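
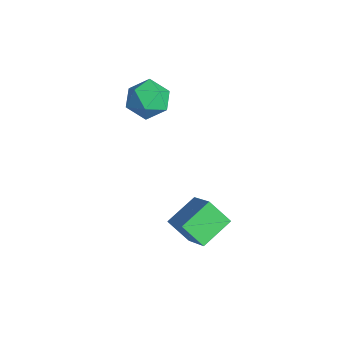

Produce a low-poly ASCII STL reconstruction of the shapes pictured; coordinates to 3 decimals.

solid 
facet normal -0.389 0.835 -0.390
outer loop
vertex -2.894 1.106 1.421
vertex -3.819 0.957 2.024
vertex -2.97 1.547 2.441
endloop
endfacet
facet normal 0.323 0.877 -0.355
outer loop
vertex -2.894 1.106 1.421
vertex -2.97 1.547 2.441
vertex -2.021 1.064 2.112
endloop
endfacet
facet normal 0.594 0.336 -0.731
outer loop
vertex -2.894 1.106 1.421
vertex -2.021 1.064 2.112
vertex -2.283 0.177 1.491
endloop
endfacet
facet normal 0.051 -0.042 -0.998
outer loop
vertex -2.894 1.106 1.421
vertex -2.283 0.177 1.491
vertex -3.394 0.111 1.437
endloop
endfacet
facet normal -0.556 0.267 -0.787
outer loop
vertex -2.894 1.106 1.421
vertex -3.394 0.111 1.437
vertex -3.819 0.957 2.024
endloop
endfacet
facet normal 0.516 0.792 0.327
outer loop
vertex -2.021 1.064 2.112
vertex -2.97 1.547 2.441
vertex -2.406 0.889 3.143
endloop
endfacet
facet normal -0.636 0.723 0.271
outer loop
vertex -2.97 1.547 2.441
vertex -3.819 0.957 2.024
vertex -3.517 0.823 3.089
endloop
endfacet
facet normal -0.907 -0.197 -0.372
outer loop
vertex -3.819 0.957 2.024
vertex -3.394 0.111 1.437
vertex -3.779 -0.064 2.468
endloop
endfacet
facet normal 0.076 -0.696 -0.714
outer loop
vertex -3.394 0.111 1.437
vertex -2.283 0.177 1.491
vertex -2.83 -0.547 2.139
endloop
endfacet
facet normal 0.956 -0.085 -0.282
outer loop
vertex -2.283 0.177 1.491
vertex -2.021 1.064 2.112
vertex -1.981 0.043 2.556
endloop
endfacet
facet normal -0.051 0.042 0.998
outer loop
vertex -2.906 -0.106 3.159
vertex -2.406 0.889 3.143
vertex -3.517 0.823 3.089
endloop
endfacet
facet normal -0.594 -0.336 0.731
outer loop
vertex -2.906 -0.106 3.159
vertex -3.517 0.823 3.089
vertex -3.779 -0.064 2.468
endloop
endfacet
facet normal -0.323 -0.877 0.355
outer loop
vertex -2.906 -0.106 3.159
vertex -3.779 -0.064 2.468
vertex -2.83 -0.547 2.139
endloop
endfacet
facet normal 0.389 -0.835 0.390
outer loop
vertex -2.906 -0.106 3.159
vertex -2.83 -0.547 2.139
vertex -1.981 0.043 2.556
endloop
endfacet
facet normal 0.556 -0.267 0.787
outer loop
vertex -2.906 -0.106 3.159
vertex -1.981 0.043 2.556
vertex -2.406 0.889 3.143
endloop
endfacet
facet normal -0.076 0.696 0.714
outer loop
vertex -3.517 0.823 3.089
vertex -2.406 0.889 3.143
vertex -2.97 1.547 2.441
endloop
endfacet
facet normal -0.956 0.085 0.282
outer loop
vertex -3.779 -0.064 2.468
vertex -3.517 0.823 3.089
vertex -3.819 0.957 2.024
endloop
endfacet
facet normal -0.516 -0.792 -0.327
outer loop
vertex -2.83 -0.547 2.139
vertex -3.779 -0.064 2.468
vertex -3.394 0.111 1.437
endloop
endfacet
facet normal 0.636 -0.723 -0.271
outer loop
vertex -1.981 0.043 2.556
vertex -2.83 -0.547 2.139
vertex -2.283 0.177 1.491
endloop
endfacet
facet normal 0.907 0.197 0.372
outer loop
vertex -2.406 0.889 3.143
vertex -1.981 0.043 2.556
vertex -2.021 1.064 2.112
endloop
endfacet
facet normal -0.784 -0.024 -0.621
outer loop
vertex 1.117 -0.116 -2.586
vertex 0.549 1.356 -1.926
vertex 1.852 0.596 -3.541
endloop
endfacet
facet normal 0.332 -0.861 -0.386
outer loop
vertex 3.451 0.644 -2.274
vertex 1.117 -0.116 -2.586
vertex 1.852 0.596 -3.541
endloop
endfacet
facet normal -0.783 -0.023 -0.621
outer loop
vertex 1.852 0.596 -3.541
vertex 0.549 1.356 -1.926
vertex 1.285 2.068 -2.881
endloop
endfacet
facet normal 0.525 0.508 -0.682
outer loop
vertex 1.285 2.068 -2.881
vertex 3.451 0.644 -2.274
vertex 1.852 0.596 -3.541
endloop
endfacet
facet normal -0.525 -0.509 0.682
outer loop
vertex 1.117 -0.116 -2.586
vertex 2.148 1.404 -0.659
vertex 0.549 1.356 -1.926
endloop
endfacet
facet normal 0.332 -0.861 -0.386
outer loop
vertex 2.715 -0.068 -1.319
vertex 1.117 -0.116 -2.586
vertex 3.451 0.644 -2.274
endloop
endfacet
facet normal -0.526 -0.508 0.682
outer loop
vertex 2.715 -0.068 -1.319
vertex 2.148 1.404 -0.659
vertex 1.117 -0.116 -2.586
endloop
endfacet
facet normal -0.332 0.861 0.386
outer loop
vertex 0.549 1.356 -1.926
vertex 2.148 1.404 -0.659
vertex 1.285 2.068 -2.881
endloop
endfacet
facet normal 0.525 0.509 -0.682
outer loop
vertex 2.883 2.116 -1.614
vertex 3.451 0.644 -2.274
vertex 1.285 2.068 -2.881
endloop
endfacet
facet normal -0.332 0.861 0.386
outer loop
vertex 1.285 2.068 -2.881
vertex 2.148 1.404 -0.659
vertex 2.883 2.116 -1.614
endloop
endfacet
facet normal 0.783 0.024 0.621
outer loop
vertex 2.883 2.116 -1.614
vertex 2.715 -0.068 -1.319
vertex 3.451 0.644 -2.274
endloop
endfacet
facet normal 0.784 0.024 0.621
outer loop
vertex 2.148 1.404 -0.659
vertex 2.715 -0.068 -1.319
vertex 2.883 2.116 -1.614
endloop
endfacet

endsolid


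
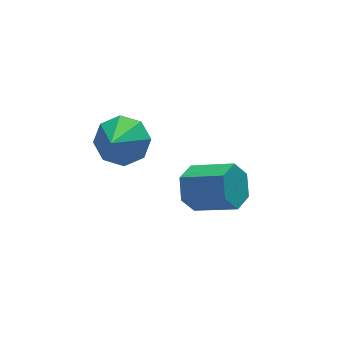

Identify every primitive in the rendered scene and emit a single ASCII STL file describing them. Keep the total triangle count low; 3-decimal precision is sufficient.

solid 
facet normal -0.674 0.602 -0.429
outer loop
vertex 2.758 1.406 -5.072
vertex 2.23 1.429 -4.211
vertex 2.951 2.116 -4.38
endloop
endfacet
facet normal 0.714 0.379 -0.588
outer loop
vertex 2.758 1.406 -5.072
vertex 2.951 2.116 -4.38
vertex 4.078 0.227 -4.23
endloop
endfacet
facet normal 0.714 0.379 -0.588
outer loop
vertex 4.078 0.227 -4.23
vertex 2.951 2.116 -4.38
vertex 4.271 0.937 -3.538
endloop
endfacet
facet normal 0.673 -0.602 0.430
outer loop
vertex 4.078 0.227 -4.23
vertex 4.271 0.937 -3.538
vertex 3.55 0.251 -3.369
endloop
endfacet
facet normal -0.674 0.601 -0.430
outer loop
vertex 2.951 2.116 -4.38
vertex 2.23 1.429 -4.211
vertex 2.423 2.14 -3.519
endloop
endfacet
facet normal 0.523 0.798 0.298
outer loop
vertex 2.951 2.116 -4.38
vertex 2.423 2.14 -3.519
vertex 4.271 0.937 -3.538
endloop
endfacet
facet normal 0.523 0.798 0.298
outer loop
vertex 4.271 0.937 -3.538
vertex 2.423 2.14 -3.519
vertex 3.743 0.961 -2.677
endloop
endfacet
facet normal 0.673 -0.602 0.430
outer loop
vertex 4.271 0.937 -3.538
vertex 3.743 0.961 -2.677
vertex 3.55 0.251 -3.369
endloop
endfacet
facet normal -0.674 0.601 -0.430
outer loop
vertex 2.423 2.14 -3.519
vertex 2.23 1.429 -4.211
vertex 1.702 1.453 -3.35
endloop
endfacet
facet normal -0.192 0.419 0.887
outer loop
vertex 2.423 2.14 -3.519
vertex 1.702 1.453 -3.35
vertex 3.743 0.961 -2.677
endloop
endfacet
facet normal -0.192 0.419 0.887
outer loop
vertex 3.743 0.961 -2.677
vertex 1.702 1.453 -3.35
vertex 3.022 0.274 -2.508
endloop
endfacet
facet normal 0.674 -0.602 0.429
outer loop
vertex 3.743 0.961 -2.677
vertex 3.022 0.274 -2.508
vertex 3.55 0.251 -3.369
endloop
endfacet
facet normal -0.673 0.602 -0.430
outer loop
vertex 1.702 1.453 -3.35
vertex 2.23 1.429 -4.211
vertex 1.509 0.743 -4.042
endloop
endfacet
facet normal -0.714 -0.379 0.588
outer loop
vertex 1.702 1.453 -3.35
vertex 1.509 0.743 -4.042
vertex 3.022 0.274 -2.508
endloop
endfacet
facet normal -0.714 -0.379 0.588
outer loop
vertex 3.022 0.274 -2.508
vertex 1.509 0.743 -4.042
vertex 2.829 -0.436 -3.2
endloop
endfacet
facet normal 0.674 -0.602 0.429
outer loop
vertex 3.022 0.274 -2.508
vertex 2.829 -0.436 -3.2
vertex 3.55 0.251 -3.369
endloop
endfacet
facet normal -0.673 0.602 -0.430
outer loop
vertex 1.509 0.743 -4.042
vertex 2.23 1.429 -4.211
vertex 2.037 0.719 -4.903
endloop
endfacet
facet normal -0.523 -0.798 -0.298
outer loop
vertex 1.509 0.743 -4.042
vertex 2.037 0.719 -4.903
vertex 2.829 -0.436 -3.2
endloop
endfacet
facet normal -0.523 -0.798 -0.298
outer loop
vertex 2.829 -0.436 -3.2
vertex 2.037 0.719 -4.903
vertex 3.357 -0.46 -4.061
endloop
endfacet
facet normal 0.674 -0.601 0.430
outer loop
vertex 2.829 -0.436 -3.2
vertex 3.357 -0.46 -4.061
vertex 3.55 0.251 -3.369
endloop
endfacet
facet normal -0.674 0.602 -0.429
outer loop
vertex 2.037 0.719 -4.903
vertex 2.23 1.429 -4.211
vertex 2.758 1.406 -5.072
endloop
endfacet
facet normal 0.192 -0.419 -0.887
outer loop
vertex 2.037 0.719 -4.903
vertex 2.758 1.406 -5.072
vertex 3.357 -0.46 -4.061
endloop
endfacet
facet normal 0.192 -0.419 -0.887
outer loop
vertex 3.357 -0.46 -4.061
vertex 2.758 1.406 -5.072
vertex 4.078 0.227 -4.23
endloop
endfacet
facet normal 0.674 -0.601 0.430
outer loop
vertex 3.357 -0.46 -4.061
vertex 4.078 0.227 -4.23
vertex 3.55 0.251 -3.369
endloop
endfacet
facet normal 0.423 0.614 -0.666
outer loop
vertex 0.38 0.892 0.17
vertex -0.6 1.35 -0.03
vertex 0.221 1.548 0.674
endloop
endfacet
facet normal 0.580 -0.403 0.708
outer loop
vertex 0.38 0.892 0.17
vertex 0.221 1.548 0.674
vertex -1.4 0.19 1.23
endloop
endfacet
facet normal 0.424 0.614 -0.666
outer loop
vertex 0.221 1.548 0.674
vertex -0.6 1.35 -0.03
vertex -0.418 2.088 0.765
endloop
endfacet
facet normal 0.235 0.115 0.965
outer loop
vertex 0.221 1.548 0.674
vertex -0.418 2.088 0.765
vertex -1.4 0.19 1.23
endloop
endfacet
facet normal 0.423 0.614 -0.667
outer loop
vertex -0.418 2.088 0.765
vertex -0.6 1.35 -0.03
vertex -1.164 2.196 0.391
endloop
endfacet
facet normal -0.365 0.395 0.843
outer loop
vertex -0.418 2.088 0.765
vertex -1.164 2.196 0.391
vertex -1.4 0.19 1.23
endloop
endfacet
facet normal 0.423 0.614 -0.667
outer loop
vertex -1.164 2.196 0.391
vertex -0.6 1.35 -0.03
vertex -1.58 1.808 -0.23
endloop
endfacet
facet normal -0.869 0.274 0.411
outer loop
vertex -1.164 2.196 0.391
vertex -1.58 1.808 -0.23
vertex -1.4 0.19 1.23
endloop
endfacet
facet normal 0.423 0.614 -0.666
outer loop
vertex -1.58 1.808 -0.23
vertex -0.6 1.35 -0.03
vertex -1.422 1.152 -0.734
endloop
endfacet
facet normal -0.981 -0.178 -0.076
outer loop
vertex -1.58 1.808 -0.23
vertex -1.422 1.152 -0.734
vertex -1.4 0.19 1.23
endloop
endfacet
facet normal 0.423 0.613 -0.667
outer loop
vertex -1.422 1.152 -0.734
vertex -0.6 1.35 -0.03
vertex -0.783 0.612 -0.825
endloop
endfacet
facet normal -0.636 -0.696 -0.334
outer loop
vertex -1.422 1.152 -0.734
vertex -0.783 0.612 -0.825
vertex -1.4 0.19 1.23
endloop
endfacet
facet normal 0.422 0.614 -0.667
outer loop
vertex -0.783 0.612 -0.825
vertex -0.6 1.35 -0.03
vertex -0.036 0.505 -0.451
endloop
endfacet
facet normal -0.034 -0.977 -0.211
outer loop
vertex -0.783 0.612 -0.825
vertex -0.036 0.505 -0.451
vertex -1.4 0.19 1.23
endloop
endfacet
facet normal 0.423 0.614 -0.666
outer loop
vertex -0.036 0.505 -0.451
vertex -0.6 1.35 -0.03
vertex 0.38 0.892 0.17
endloop
endfacet
facet normal 0.468 -0.856 0.220
outer loop
vertex -0.036 0.505 -0.451
vertex 0.38 0.892 0.17
vertex -1.4 0.19 1.23
endloop
endfacet

endsolid


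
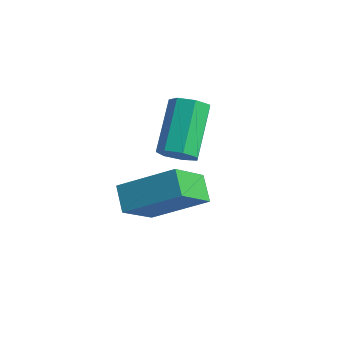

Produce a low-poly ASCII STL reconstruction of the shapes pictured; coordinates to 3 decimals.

solid 
facet normal -0.756 -0.418 -0.503
outer loop
vertex 1.749 -2.825 2.616
vertex 1.187 -2.302 3.026
vertex 1.921 -1.707 1.428
endloop
endfacet
facet normal 0.646 -0.601 -0.472
outer loop
vertex 3.313 -0.938 2.354
vertex 1.749 -2.825 2.616
vertex 1.921 -1.707 1.428
endloop
endfacet
facet normal -0.756 -0.419 -0.503
outer loop
vertex 1.921 -1.707 1.428
vertex 1.187 -2.302 3.026
vertex 1.359 -1.185 1.838
endloop
endfacet
facet normal 0.105 0.682 -0.724
outer loop
vertex 1.359 -1.185 1.838
vertex 3.313 -0.938 2.354
vertex 1.921 -1.707 1.428
endloop
endfacet
facet normal -0.106 -0.681 0.724
outer loop
vertex 1.749 -2.825 2.616
vertex 2.579 -1.533 3.952
vertex 1.187 -2.302 3.026
endloop
endfacet
facet normal 0.646 -0.601 -0.471
outer loop
vertex 3.141 -2.055 3.542
vertex 1.749 -2.825 2.616
vertex 3.313 -0.938 2.354
endloop
endfacet
facet normal -0.105 -0.682 0.724
outer loop
vertex 3.141 -2.055 3.542
vertex 2.579 -1.533 3.952
vertex 1.749 -2.825 2.616
endloop
endfacet
facet normal -0.646 0.601 0.471
outer loop
vertex 1.187 -2.302 3.026
vertex 2.579 -1.533 3.952
vertex 1.359 -1.185 1.838
endloop
endfacet
facet normal 0.105 0.681 -0.725
outer loop
vertex 2.751 -0.415 2.764
vertex 3.313 -0.938 2.354
vertex 1.359 -1.185 1.838
endloop
endfacet
facet normal -0.646 0.600 0.472
outer loop
vertex 1.359 -1.185 1.838
vertex 2.579 -1.533 3.952
vertex 2.751 -0.415 2.764
endloop
endfacet
facet normal 0.756 0.418 0.503
outer loop
vertex 2.751 -0.415 2.764
vertex 3.141 -2.055 3.542
vertex 3.313 -0.938 2.354
endloop
endfacet
facet normal 0.756 0.419 0.503
outer loop
vertex 2.579 -1.533 3.952
vertex 3.141 -2.055 3.542
vertex 2.751 -0.415 2.764
endloop
endfacet
facet normal 0.295 -0.795 -0.530
outer loop
vertex 2.043 0.359 2.332
vertex 1.624 0.008 2.626
vertex 1.557 0.332 2.102
endloop
endfacet
facet normal 0.313 0.604 -0.733
outer loop
vertex 2.043 0.359 2.332
vertex 1.557 0.332 2.102
vertex 1.514 1.783 3.28
endloop
endfacet
facet normal 0.315 0.604 -0.732
outer loop
vertex 1.514 1.783 3.28
vertex 1.557 0.332 2.102
vertex 1.028 1.756 3.049
endloop
endfacet
facet normal -0.296 0.795 0.529
outer loop
vertex 1.514 1.783 3.28
vertex 1.028 1.756 3.049
vertex 1.096 1.432 3.574
endloop
endfacet
facet normal 0.296 -0.795 -0.529
outer loop
vertex 1.557 0.332 2.102
vertex 1.624 0.008 2.626
vertex 1.122 0.061 2.266
endloop
endfacet
facet normal -0.509 0.338 -0.792
outer loop
vertex 1.557 0.332 2.102
vertex 1.122 0.061 2.266
vertex 1.028 1.756 3.049
endloop
endfacet
facet normal -0.511 0.337 -0.791
outer loop
vertex 1.028 1.756 3.049
vertex 1.122 0.061 2.266
vertex 0.594 1.485 3.214
endloop
endfacet
facet normal -0.295 0.795 0.529
outer loop
vertex 1.028 1.756 3.049
vertex 0.594 1.485 3.214
vertex 1.096 1.432 3.574
endloop
endfacet
facet normal 0.296 -0.795 -0.529
outer loop
vertex 1.122 0.061 2.266
vertex 1.624 0.008 2.626
vertex 1.066 -0.25 2.702
endloop
endfacet
facet normal -0.950 -0.184 -0.253
outer loop
vertex 1.122 0.061 2.266
vertex 1.066 -0.25 2.702
vertex 0.594 1.485 3.214
endloop
endfacet
facet normal -0.949 -0.183 -0.255
outer loop
vertex 0.594 1.485 3.214
vertex 1.066 -0.25 2.702
vertex 0.537 1.174 3.649
endloop
endfacet
facet normal -0.296 0.795 0.530
outer loop
vertex 0.594 1.485 3.214
vertex 0.537 1.174 3.649
vertex 1.096 1.432 3.574
endloop
endfacet
facet normal 0.296 -0.796 -0.528
outer loop
vertex 1.066 -0.25 2.702
vertex 1.624 0.008 2.626
vertex 1.43 -0.366 3.081
endloop
endfacet
facet normal -0.674 -0.566 0.474
outer loop
vertex 1.066 -0.25 2.702
vertex 1.43 -0.366 3.081
vertex 0.537 1.174 3.649
endloop
endfacet
facet normal -0.674 -0.566 0.474
outer loop
vertex 0.537 1.174 3.649
vertex 1.43 -0.366 3.081
vertex 0.901 1.058 4.028
endloop
endfacet
facet normal -0.296 0.796 0.528
outer loop
vertex 0.537 1.174 3.649
vertex 0.901 1.058 4.028
vertex 1.096 1.432 3.574
endloop
endfacet
facet normal 0.295 -0.796 -0.529
outer loop
vertex 1.43 -0.366 3.081
vertex 1.624 0.008 2.626
vertex 1.94 -0.201 3.117
endloop
endfacet
facet normal 0.109 -0.522 0.846
outer loop
vertex 1.43 -0.366 3.081
vertex 1.94 -0.201 3.117
vertex 0.901 1.058 4.028
endloop
endfacet
facet normal 0.109 -0.522 0.846
outer loop
vertex 0.901 1.058 4.028
vertex 1.94 -0.201 3.117
vertex 1.412 1.223 4.064
endloop
endfacet
facet normal -0.294 0.796 0.529
outer loop
vertex 0.901 1.058 4.028
vertex 1.412 1.223 4.064
vertex 1.096 1.432 3.574
endloop
endfacet
facet normal 0.296 -0.795 -0.529
outer loop
vertex 1.94 -0.201 3.117
vertex 1.624 0.008 2.626
vertex 2.213 0.122 2.784
endloop
endfacet
facet normal 0.810 -0.086 0.581
outer loop
vertex 1.94 -0.201 3.117
vertex 2.213 0.122 2.784
vertex 1.412 1.223 4.064
endloop
endfacet
facet normal 0.810 -0.085 0.580
outer loop
vertex 1.412 1.223 4.064
vertex 2.213 0.122 2.784
vertex 1.684 1.546 3.731
endloop
endfacet
facet normal -0.296 0.795 0.530
outer loop
vertex 1.412 1.223 4.064
vertex 1.684 1.546 3.731
vertex 1.096 1.432 3.574
endloop
endfacet
facet normal 0.296 -0.796 -0.528
outer loop
vertex 2.213 0.122 2.784
vertex 1.624 0.008 2.626
vertex 2.043 0.359 2.332
endloop
endfacet
facet normal 0.901 0.415 -0.121
outer loop
vertex 2.213 0.122 2.784
vertex 2.043 0.359 2.332
vertex 1.684 1.546 3.731
endloop
endfacet
facet normal 0.901 0.416 -0.121
outer loop
vertex 1.684 1.546 3.731
vertex 2.043 0.359 2.332
vertex 1.514 1.783 3.28
endloop
endfacet
facet normal -0.296 0.795 0.529
outer loop
vertex 1.684 1.546 3.731
vertex 1.514 1.783 3.28
vertex 1.096 1.432 3.574
endloop
endfacet

endsolid


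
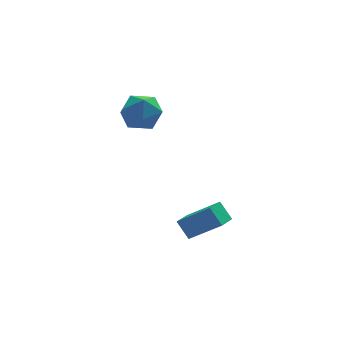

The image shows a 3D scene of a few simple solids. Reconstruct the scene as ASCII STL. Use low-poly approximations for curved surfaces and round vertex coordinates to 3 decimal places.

solid 
facet normal -0.629 -0.735 0.254
outer loop
vertex 2.893 -2.454 -1.529
vertex 1.544 -1.714 -2.727
vertex 3.287 -3.078 -2.358
endloop
endfacet
facet normal 0.692 -0.379 0.614
outer loop
vertex 4.016 -2.226 -2.653
vertex 2.893 -2.454 -1.529
vertex 3.287 -3.078 -2.358
endloop
endfacet
facet normal -0.629 -0.735 0.254
outer loop
vertex 3.287 -3.078 -2.358
vertex 1.544 -1.714 -2.727
vertex 1.938 -2.338 -3.556
endloop
endfacet
facet normal 0.355 -0.562 -0.747
outer loop
vertex 1.938 -2.338 -3.556
vertex 4.016 -2.226 -2.653
vertex 3.287 -3.078 -2.358
endloop
endfacet
facet normal -0.355 0.562 0.747
outer loop
vertex 2.893 -2.454 -1.529
vertex 2.273 -0.862 -3.022
vertex 1.544 -1.714 -2.727
endloop
endfacet
facet normal 0.692 -0.379 0.614
outer loop
vertex 3.622 -1.602 -1.824
vertex 2.893 -2.454 -1.529
vertex 4.016 -2.226 -2.653
endloop
endfacet
facet normal -0.355 0.562 0.747
outer loop
vertex 3.622 -1.602 -1.824
vertex 2.273 -0.862 -3.022
vertex 2.893 -2.454 -1.529
endloop
endfacet
facet normal -0.692 0.379 -0.614
outer loop
vertex 1.544 -1.714 -2.727
vertex 2.273 -0.862 -3.022
vertex 1.938 -2.338 -3.556
endloop
endfacet
facet normal 0.355 -0.562 -0.747
outer loop
vertex 2.667 -1.486 -3.851
vertex 4.016 -2.226 -2.653
vertex 1.938 -2.338 -3.556
endloop
endfacet
facet normal -0.692 0.379 -0.614
outer loop
vertex 1.938 -2.338 -3.556
vertex 2.273 -0.862 -3.022
vertex 2.667 -1.486 -3.851
endloop
endfacet
facet normal 0.629 0.735 -0.254
outer loop
vertex 2.667 -1.486 -3.851
vertex 3.622 -1.602 -1.824
vertex 4.016 -2.226 -2.653
endloop
endfacet
facet normal 0.629 0.735 -0.254
outer loop
vertex 2.273 -0.862 -3.022
vertex 3.622 -1.602 -1.824
vertex 2.667 -1.486 -3.851
endloop
endfacet
facet normal -0.423 -0.630 0.652
outer loop
vertex -0.218 1.254 3.29
vertex 0.516 0.444 2.984
vertex 0.773 1.151 3.834
endloop
endfacet
facet normal -0.477 0.045 0.878
outer loop
vertex -0.218 1.254 3.29
vertex 0.773 1.151 3.834
vertex 0.377 2.181 3.566
endloop
endfacet
facet normal -0.826 0.417 0.379
outer loop
vertex -0.218 1.254 3.29
vertex 0.377 2.181 3.566
vertex -0.125 2.11 2.55
endloop
endfacet
facet normal -0.987 -0.027 -0.155
outer loop
vertex -0.218 1.254 3.29
vertex -0.125 2.11 2.55
vertex -0.039 1.036 2.19
endloop
endfacet
facet normal -0.738 -0.674 0.013
outer loop
vertex -0.218 1.254 3.29
vertex -0.039 1.036 2.19
vertex 0.516 0.444 2.984
endloop
endfacet
facet normal 0.182 0.313 0.932
outer loop
vertex 0.377 2.181 3.566
vertex 0.773 1.151 3.834
vertex 1.479 1.944 3.43
endloop
endfacet
facet normal 0.270 -0.779 0.566
outer loop
vertex 0.773 1.151 3.834
vertex 0.516 0.444 2.984
vertex 1.565 0.87 3.07
endloop
endfacet
facet normal -0.241 -0.851 -0.466
outer loop
vertex 0.516 0.444 2.984
vertex -0.039 1.036 2.19
vertex 1.063 0.799 2.054
endloop
endfacet
facet normal -0.644 0.196 -0.740
outer loop
vertex -0.039 1.036 2.19
vertex -0.125 2.11 2.55
vertex 0.667 1.829 1.786
endloop
endfacet
facet normal -0.382 0.916 0.125
outer loop
vertex -0.125 2.11 2.55
vertex 0.377 2.181 3.566
vertex 0.924 2.536 2.636
endloop
endfacet
facet normal 0.987 0.027 0.155
outer loop
vertex 1.658 1.726 2.33
vertex 1.479 1.944 3.43
vertex 1.565 0.87 3.07
endloop
endfacet
facet normal 0.826 -0.417 -0.379
outer loop
vertex 1.658 1.726 2.33
vertex 1.565 0.87 3.07
vertex 1.063 0.799 2.054
endloop
endfacet
facet normal 0.477 -0.045 -0.878
outer loop
vertex 1.658 1.726 2.33
vertex 1.063 0.799 2.054
vertex 0.667 1.829 1.786
endloop
endfacet
facet normal 0.423 0.630 -0.652
outer loop
vertex 1.658 1.726 2.33
vertex 0.667 1.829 1.786
vertex 0.924 2.536 2.636
endloop
endfacet
facet normal 0.738 0.674 -0.013
outer loop
vertex 1.658 1.726 2.33
vertex 0.924 2.536 2.636
vertex 1.479 1.944 3.43
endloop
endfacet
facet normal 0.644 -0.196 0.740
outer loop
vertex 1.565 0.87 3.07
vertex 1.479 1.944 3.43
vertex 0.773 1.151 3.834
endloop
endfacet
facet normal 0.382 -0.916 -0.125
outer loop
vertex 1.063 0.799 2.054
vertex 1.565 0.87 3.07
vertex 0.516 0.444 2.984
endloop
endfacet
facet normal -0.182 -0.313 -0.932
outer loop
vertex 0.667 1.829 1.786
vertex 1.063 0.799 2.054
vertex -0.039 1.036 2.19
endloop
endfacet
facet normal -0.270 0.779 -0.566
outer loop
vertex 0.924 2.536 2.636
vertex 0.667 1.829 1.786
vertex -0.125 2.11 2.55
endloop
endfacet
facet normal 0.241 0.851 0.466
outer loop
vertex 1.479 1.944 3.43
vertex 0.924 2.536 2.636
vertex 0.377 2.181 3.566
endloop
endfacet

endsolid


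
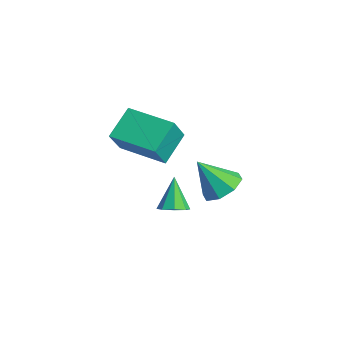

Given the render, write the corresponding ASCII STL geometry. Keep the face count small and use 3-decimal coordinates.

solid 
facet normal -0.439 0.685 0.582
outer loop
vertex 2.535 -1.331 3.767
vertex 4.181 -0.166 3.637
vertex 1.993 -0.693 2.607
endloop
endfacet
facet normal -0.815 -0.576 0.064
outer loop
vertex 2.659 -1.734 1.723
vertex 2.535 -1.331 3.767
vertex 1.993 -0.693 2.607
endloop
endfacet
facet normal -0.439 0.685 0.582
outer loop
vertex 1.993 -0.693 2.607
vertex 4.181 -0.166 3.637
vertex 3.638 0.471 2.478
endloop
endfacet
facet normal -0.379 0.446 -0.811
outer loop
vertex 3.638 0.471 2.478
vertex 2.659 -1.734 1.723
vertex 1.993 -0.693 2.607
endloop
endfacet
facet normal 0.379 -0.446 0.811
outer loop
vertex 2.535 -1.331 3.767
vertex 4.847 -1.207 2.753
vertex 4.181 -0.166 3.637
endloop
endfacet
facet normal -0.814 -0.577 0.064
outer loop
vertex 3.202 -2.371 2.882
vertex 2.535 -1.331 3.767
vertex 2.659 -1.734 1.723
endloop
endfacet
facet normal 0.379 -0.446 0.810
outer loop
vertex 3.202 -2.371 2.882
vertex 4.847 -1.207 2.753
vertex 2.535 -1.331 3.767
endloop
endfacet
facet normal 0.815 0.576 -0.065
outer loop
vertex 4.181 -0.166 3.637
vertex 4.847 -1.207 2.753
vertex 3.638 0.471 2.478
endloop
endfacet
facet normal -0.380 0.446 -0.810
outer loop
vertex 4.305 -0.569 1.593
vertex 2.659 -1.734 1.723
vertex 3.638 0.471 2.478
endloop
endfacet
facet normal 0.815 0.577 -0.064
outer loop
vertex 3.638 0.471 2.478
vertex 4.847 -1.207 2.753
vertex 4.305 -0.569 1.593
endloop
endfacet
facet normal 0.439 -0.685 -0.582
outer loop
vertex 4.305 -0.569 1.593
vertex 3.202 -2.371 2.882
vertex 2.659 -1.734 1.723
endloop
endfacet
facet normal 0.439 -0.685 -0.582
outer loop
vertex 4.847 -1.207 2.753
vertex 3.202 -2.371 2.882
vertex 4.305 -0.569 1.593
endloop
endfacet
facet normal 0.283 0.508 -0.813
outer loop
vertex 4.127 2.671 -0.32
vertex 3.721 2.032 -0.861
vertex 3.446 2.825 -0.461
endloop
endfacet
facet normal -0.061 0.514 0.855
outer loop
vertex 4.127 2.671 -0.32
vertex 3.446 2.825 -0.461
vertex 3.239 1.168 0.521
endloop
endfacet
facet normal 0.284 0.509 -0.813
outer loop
vertex 3.446 2.825 -0.461
vertex 3.721 2.032 -0.861
vertex 2.927 2.516 -0.836
endloop
endfacet
facet normal -0.683 0.434 0.588
outer loop
vertex 3.446 2.825 -0.461
vertex 2.927 2.516 -0.836
vertex 3.239 1.168 0.521
endloop
endfacet
facet normal 0.284 0.509 -0.813
outer loop
vertex 2.927 2.516 -0.836
vertex 3.721 2.032 -0.861
vertex 2.873 1.923 -1.226
endloop
endfacet
facet normal -0.981 -0.036 0.190
outer loop
vertex 2.927 2.516 -0.836
vertex 2.873 1.923 -1.226
vertex 3.239 1.168 0.521
endloop
endfacet
facet normal 0.284 0.509 -0.813
outer loop
vertex 2.873 1.923 -1.226
vertex 3.721 2.032 -0.861
vertex 3.316 1.394 -1.402
endloop
endfacet
facet normal -0.779 -0.618 -0.104
outer loop
vertex 2.873 1.923 -1.226
vertex 3.316 1.394 -1.402
vertex 3.239 1.168 0.521
endloop
endfacet
facet normal 0.284 0.509 -0.813
outer loop
vertex 3.316 1.394 -1.402
vertex 3.721 2.032 -0.861
vertex 3.996 1.239 -1.261
endloop
endfacet
facet normal -0.196 -0.973 -0.122
outer loop
vertex 3.316 1.394 -1.402
vertex 3.996 1.239 -1.261
vertex 3.239 1.168 0.521
endloop
endfacet
facet normal 0.283 0.508 -0.813
outer loop
vertex 3.996 1.239 -1.261
vertex 3.721 2.032 -0.861
vertex 4.516 1.549 -0.886
endloop
endfacet
facet normal 0.427 -0.892 0.146
outer loop
vertex 3.996 1.239 -1.261
vertex 4.516 1.549 -0.886
vertex 3.239 1.168 0.521
endloop
endfacet
facet normal 0.284 0.509 -0.813
outer loop
vertex 4.516 1.549 -0.886
vertex 3.721 2.032 -0.861
vertex 4.57 2.142 -0.496
endloop
endfacet
facet normal 0.725 -0.423 0.543
outer loop
vertex 4.516 1.549 -0.886
vertex 4.57 2.142 -0.496
vertex 3.239 1.168 0.521
endloop
endfacet
facet normal 0.284 0.508 -0.813
outer loop
vertex 4.57 2.142 -0.496
vertex 3.721 2.032 -0.861
vertex 4.127 2.671 -0.32
endloop
endfacet
facet normal 0.523 0.159 0.837
outer loop
vertex 4.57 2.142 -0.496
vertex 4.127 2.671 -0.32
vertex 3.239 1.168 0.521
endloop
endfacet
facet normal 0.483 -0.228 -0.845
outer loop
vertex 3.42 0.154 -1.88
vertex 2.9 0.335 -2.226
vertex 3.431 0.636 -2.004
endloop
endfacet
facet normal 0.638 0.178 0.749
outer loop
vertex 3.42 0.154 -1.88
vertex 3.431 0.636 -2.004
vertex 2.16 0.685 -0.934
endloop
endfacet
facet normal 0.483 -0.230 -0.845
outer loop
vertex 3.431 0.636 -2.004
vertex 2.9 0.335 -2.226
vertex 3.132 0.941 -2.258
endloop
endfacet
facet normal 0.415 0.787 0.457
outer loop
vertex 3.431 0.636 -2.004
vertex 3.132 0.941 -2.258
vertex 2.16 0.685 -0.934
endloop
endfacet
facet normal 0.484 -0.230 -0.845
outer loop
vertex 3.132 0.941 -2.258
vertex 2.9 0.335 -2.226
vertex 2.696 0.891 -2.494
endloop
endfacet
facet normal -0.155 0.985 0.077
outer loop
vertex 3.132 0.941 -2.258
vertex 2.696 0.891 -2.494
vertex 2.16 0.685 -0.934
endloop
endfacet
facet normal 0.484 -0.229 -0.844
outer loop
vertex 2.696 0.891 -2.494
vertex 2.9 0.335 -2.226
vertex 2.38 0.515 -2.573
endloop
endfacet
facet normal -0.737 0.655 -0.167
outer loop
vertex 2.696 0.891 -2.494
vertex 2.38 0.515 -2.573
vertex 2.16 0.685 -0.934
endloop
endfacet
facet normal 0.484 -0.228 -0.844
outer loop
vertex 2.38 0.515 -2.573
vertex 2.9 0.335 -2.226
vertex 2.369 0.033 -2.449
endloop
endfacet
facet normal -0.991 -0.011 -0.132
outer loop
vertex 2.38 0.515 -2.573
vertex 2.369 0.033 -2.449
vertex 2.16 0.685 -0.934
endloop
endfacet
facet normal 0.485 -0.230 -0.844
outer loop
vertex 2.369 0.033 -2.449
vertex 2.9 0.335 -2.226
vertex 2.668 -0.272 -2.194
endloop
endfacet
facet normal -0.769 -0.619 0.160
outer loop
vertex 2.369 0.033 -2.449
vertex 2.668 -0.272 -2.194
vertex 2.16 0.685 -0.934
endloop
endfacet
facet normal 0.482 -0.229 -0.846
outer loop
vertex 2.668 -0.272 -2.194
vertex 2.9 0.335 -2.226
vertex 3.104 -0.222 -1.959
endloop
endfacet
facet normal -0.198 -0.817 0.541
outer loop
vertex 2.668 -0.272 -2.194
vertex 3.104 -0.222 -1.959
vertex 2.16 0.685 -0.934
endloop
endfacet
facet normal 0.483 -0.228 -0.845
outer loop
vertex 3.104 -0.222 -1.959
vertex 2.9 0.335 -2.226
vertex 3.42 0.154 -1.88
endloop
endfacet
facet normal 0.384 -0.487 0.784
outer loop
vertex 3.104 -0.222 -1.959
vertex 3.42 0.154 -1.88
vertex 2.16 0.685 -0.934
endloop
endfacet

endsolid


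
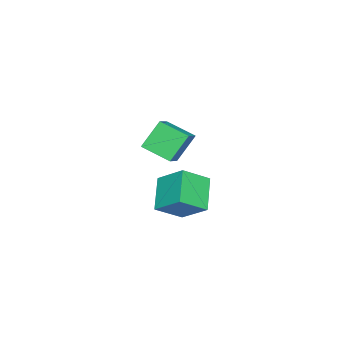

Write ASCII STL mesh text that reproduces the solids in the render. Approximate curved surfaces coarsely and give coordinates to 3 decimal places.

solid 
facet normal -0.749 -0.318 0.582
outer loop
vertex 2.63 0.448 3.318
vertex 1.449 1.412 2.325
vertex 2.356 -1.148 2.095
endloop
endfacet
facet normal 0.649 -0.530 0.546
outer loop
vertex 3.951 -0.472 0.855
vertex 2.63 0.448 3.318
vertex 2.356 -1.148 2.095
endloop
endfacet
facet normal -0.749 -0.318 0.582
outer loop
vertex 2.356 -1.148 2.095
vertex 1.449 1.412 2.325
vertex 1.175 -0.184 1.101
endloop
endfacet
facet normal -0.135 -0.787 -0.602
outer loop
vertex 1.175 -0.184 1.101
vertex 3.951 -0.472 0.855
vertex 2.356 -1.148 2.095
endloop
endfacet
facet normal 0.135 0.786 0.603
outer loop
vertex 2.63 0.448 3.318
vertex 3.044 2.088 1.085
vertex 1.449 1.412 2.325
endloop
endfacet
facet normal 0.649 -0.530 0.546
outer loop
vertex 4.225 1.124 2.079
vertex 2.63 0.448 3.318
vertex 3.951 -0.472 0.855
endloop
endfacet
facet normal 0.135 0.787 0.603
outer loop
vertex 4.225 1.124 2.079
vertex 3.044 2.088 1.085
vertex 2.63 0.448 3.318
endloop
endfacet
facet normal -0.649 0.530 -0.546
outer loop
vertex 1.449 1.412 2.325
vertex 3.044 2.088 1.085
vertex 1.175 -0.184 1.101
endloop
endfacet
facet normal -0.135 -0.786 -0.603
outer loop
vertex 2.77 0.492 -0.138
vertex 3.951 -0.472 0.855
vertex 1.175 -0.184 1.101
endloop
endfacet
facet normal -0.649 0.530 -0.546
outer loop
vertex 1.175 -0.184 1.101
vertex 3.044 2.088 1.085
vertex 2.77 0.492 -0.138
endloop
endfacet
facet normal 0.749 0.318 -0.582
outer loop
vertex 2.77 0.492 -0.138
vertex 4.225 1.124 2.079
vertex 3.951 -0.472 0.855
endloop
endfacet
facet normal 0.749 0.317 -0.582
outer loop
vertex 3.044 2.088 1.085
vertex 4.225 1.124 2.079
vertex 2.77 0.492 -0.138
endloop
endfacet
facet normal -0.523 0.294 0.800
outer loop
vertex -4.632 -4.371 1.879
vertex -3.285 -4.089 2.655
vertex -4.63 -2.578 1.222
endloop
endfacet
facet normal -0.853 -0.179 -0.491
outer loop
vertex -3.575 -3.171 -0.395
vertex -4.632 -4.371 1.879
vertex -4.63 -2.578 1.222
endloop
endfacet
facet normal -0.523 0.294 0.800
outer loop
vertex -4.63 -2.578 1.222
vertex -3.285 -4.089 2.655
vertex -3.283 -2.295 1.998
endloop
endfacet
facet normal 0.001 0.939 -0.344
outer loop
vertex -3.283 -2.295 1.998
vertex -3.575 -3.171 -0.395
vertex -4.63 -2.578 1.222
endloop
endfacet
facet normal -0.001 -0.939 0.344
outer loop
vertex -4.632 -4.371 1.879
vertex -2.23 -4.682 1.038
vertex -3.285 -4.089 2.655
endloop
endfacet
facet normal -0.853 -0.179 -0.491
outer loop
vertex -3.577 -4.965 0.262
vertex -4.632 -4.371 1.879
vertex -3.575 -3.171 -0.395
endloop
endfacet
facet normal -0.001 -0.939 0.344
outer loop
vertex -3.577 -4.965 0.262
vertex -2.23 -4.682 1.038
vertex -4.632 -4.371 1.879
endloop
endfacet
facet normal 0.853 0.179 0.491
outer loop
vertex -3.285 -4.089 2.655
vertex -2.23 -4.682 1.038
vertex -3.283 -2.295 1.998
endloop
endfacet
facet normal 0.002 0.939 -0.344
outer loop
vertex -2.228 -2.889 0.381
vertex -3.575 -3.171 -0.395
vertex -3.283 -2.295 1.998
endloop
endfacet
facet normal 0.853 0.179 0.491
outer loop
vertex -3.283 -2.295 1.998
vertex -2.23 -4.682 1.038
vertex -2.228 -2.889 0.381
endloop
endfacet
facet normal 0.523 -0.294 -0.800
outer loop
vertex -2.228 -2.889 0.381
vertex -3.577 -4.965 0.262
vertex -3.575 -3.171 -0.395
endloop
endfacet
facet normal 0.523 -0.294 -0.800
outer loop
vertex -2.23 -4.682 1.038
vertex -3.577 -4.965 0.262
vertex -2.228 -2.889 0.381
endloop
endfacet

endsolid


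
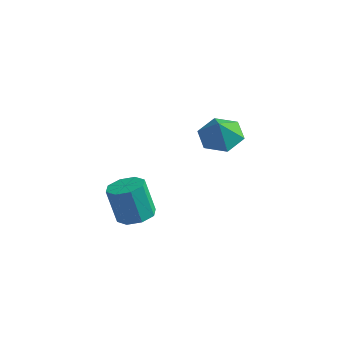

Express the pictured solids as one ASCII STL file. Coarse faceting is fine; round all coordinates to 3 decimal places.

solid 
facet normal 0.329 -0.085 -0.941
outer loop
vertex -0.483 -1.889 1.369
vertex -1.076 -2.494 1.216
vertex -1.05 -1.637 1.148
endloop
endfacet
facet normal 0.388 0.920 0.053
outer loop
vertex -0.483 -1.889 1.369
vertex -1.05 -1.637 1.148
vertex -1.052 -1.742 2.996
endloop
endfacet
facet normal 0.390 0.919 0.053
outer loop
vertex -1.052 -1.742 2.996
vertex -1.05 -1.637 1.148
vertex -1.619 -1.489 2.775
endloop
endfacet
facet normal -0.329 0.085 0.941
outer loop
vertex -1.052 -1.742 2.996
vertex -1.619 -1.489 2.775
vertex -1.644 -2.346 2.844
endloop
endfacet
facet normal 0.329 -0.085 -0.940
outer loop
vertex -1.05 -1.637 1.148
vertex -1.076 -2.494 1.216
vertex -1.631 -1.887 0.967
endloop
endfacet
facet normal -0.334 0.921 -0.201
outer loop
vertex -1.05 -1.637 1.148
vertex -1.631 -1.887 0.967
vertex -1.619 -1.489 2.775
endloop
endfacet
facet normal -0.334 0.921 -0.201
outer loop
vertex -1.619 -1.489 2.775
vertex -1.631 -1.887 0.967
vertex -2.2 -1.739 2.594
endloop
endfacet
facet normal -0.330 0.085 0.940
outer loop
vertex -1.619 -1.489 2.775
vertex -2.2 -1.739 2.594
vertex -1.644 -2.346 2.844
endloop
endfacet
facet normal 0.329 -0.085 -0.940
outer loop
vertex -1.631 -1.887 0.967
vertex -1.076 -2.494 1.216
vertex -1.887 -2.492 0.932
endloop
endfacet
facet normal -0.860 0.383 -0.336
outer loop
vertex -1.631 -1.887 0.967
vertex -1.887 -2.492 0.932
vertex -2.2 -1.739 2.594
endloop
endfacet
facet normal -0.861 0.383 -0.335
outer loop
vertex -2.2 -1.739 2.594
vertex -1.887 -2.492 0.932
vertex -2.456 -2.345 2.56
endloop
endfacet
facet normal -0.329 0.086 0.940
outer loop
vertex -2.2 -1.739 2.594
vertex -2.456 -2.345 2.56
vertex -1.644 -2.346 2.844
endloop
endfacet
facet normal 0.329 -0.086 -0.940
outer loop
vertex -1.887 -2.492 0.932
vertex -1.076 -2.494 1.216
vertex -1.668 -3.098 1.064
endloop
endfacet
facet normal -0.884 -0.379 -0.275
outer loop
vertex -1.887 -2.492 0.932
vertex -1.668 -3.098 1.064
vertex -2.456 -2.345 2.56
endloop
endfacet
facet normal -0.884 -0.379 -0.275
outer loop
vertex -2.456 -2.345 2.56
vertex -1.668 -3.098 1.064
vertex -2.237 -2.951 2.691
endloop
endfacet
facet normal -0.329 0.084 0.941
outer loop
vertex -2.456 -2.345 2.56
vertex -2.237 -2.951 2.691
vertex -1.644 -2.346 2.844
endloop
endfacet
facet normal 0.329 -0.085 -0.941
outer loop
vertex -1.668 -3.098 1.064
vertex -1.076 -2.494 1.216
vertex -1.101 -3.351 1.285
endloop
endfacet
facet normal -0.390 -0.919 -0.053
outer loop
vertex -1.668 -3.098 1.064
vertex -1.101 -3.351 1.285
vertex -2.237 -2.951 2.691
endloop
endfacet
facet normal -0.389 -0.920 -0.052
outer loop
vertex -2.237 -2.951 2.691
vertex -1.101 -3.351 1.285
vertex -1.67 -3.203 2.912
endloop
endfacet
facet normal -0.329 0.085 0.941
outer loop
vertex -2.237 -2.951 2.691
vertex -1.67 -3.203 2.912
vertex -1.644 -2.346 2.844
endloop
endfacet
facet normal 0.330 -0.085 -0.940
outer loop
vertex -1.101 -3.351 1.285
vertex -1.076 -2.494 1.216
vertex -0.52 -3.101 1.466
endloop
endfacet
facet normal 0.334 -0.921 0.201
outer loop
vertex -1.101 -3.351 1.285
vertex -0.52 -3.101 1.466
vertex -1.67 -3.203 2.912
endloop
endfacet
facet normal 0.334 -0.921 0.201
outer loop
vertex -1.67 -3.203 2.912
vertex -0.52 -3.101 1.466
vertex -1.089 -2.953 3.093
endloop
endfacet
facet normal -0.329 0.085 0.940
outer loop
vertex -1.67 -3.203 2.912
vertex -1.089 -2.953 3.093
vertex -1.644 -2.346 2.844
endloop
endfacet
facet normal 0.329 -0.086 -0.940
outer loop
vertex -0.52 -3.101 1.466
vertex -1.076 -2.494 1.216
vertex -0.264 -2.495 1.5
endloop
endfacet
facet normal 0.861 -0.382 0.336
outer loop
vertex -0.52 -3.101 1.466
vertex -0.264 -2.495 1.5
vertex -1.089 -2.953 3.093
endloop
endfacet
facet normal 0.860 -0.384 0.335
outer loop
vertex -1.089 -2.953 3.093
vertex -0.264 -2.495 1.5
vertex -0.833 -2.348 3.128
endloop
endfacet
facet normal -0.329 0.085 0.940
outer loop
vertex -1.089 -2.953 3.093
vertex -0.833 -2.348 3.128
vertex -1.644 -2.346 2.844
endloop
endfacet
facet normal 0.329 -0.084 -0.941
outer loop
vertex -0.264 -2.495 1.5
vertex -1.076 -2.494 1.216
vertex -0.483 -1.889 1.369
endloop
endfacet
facet normal 0.884 0.379 0.275
outer loop
vertex -0.264 -2.495 1.5
vertex -0.483 -1.889 1.369
vertex -0.833 -2.348 3.128
endloop
endfacet
facet normal 0.884 0.379 0.275
outer loop
vertex -0.833 -2.348 3.128
vertex -0.483 -1.889 1.369
vertex -1.052 -1.742 2.996
endloop
endfacet
facet normal -0.329 0.086 0.940
outer loop
vertex -0.833 -2.348 3.128
vertex -1.052 -1.742 2.996
vertex -1.644 -2.346 2.844
endloop
endfacet
facet normal -0.066 0.381 -0.922
outer loop
vertex 1.033 2.081 2.696
vertex 0.39 2.831 3.052
vertex 1.428 2.99 3.044
endloop
endfacet
facet normal 0.779 -0.489 0.393
outer loop
vertex 1.033 2.081 2.696
vertex 1.428 2.99 3.044
vertex 0.47 2.369 4.168
endloop
endfacet
facet normal -0.066 0.382 -0.922
outer loop
vertex 1.428 2.99 3.044
vertex 0.39 2.831 3.052
vertex 0.785 3.739 3.4
endloop
endfacet
facet normal 0.669 0.240 0.703
outer loop
vertex 1.428 2.99 3.044
vertex 0.785 3.739 3.4
vertex 0.47 2.369 4.168
endloop
endfacet
facet normal -0.065 0.382 -0.922
outer loop
vertex 0.785 3.739 3.4
vertex 0.39 2.831 3.052
vertex -0.253 3.581 3.408
endloop
endfacet
facet normal -0.069 0.500 0.863
outer loop
vertex 0.785 3.739 3.4
vertex -0.253 3.581 3.408
vertex 0.47 2.369 4.168
endloop
endfacet
facet normal -0.066 0.381 -0.922
outer loop
vertex -0.253 3.581 3.408
vertex 0.39 2.831 3.052
vertex -0.648 2.672 3.06
endloop
endfacet
facet normal -0.699 0.031 0.714
outer loop
vertex -0.253 3.581 3.408
vertex -0.648 2.672 3.06
vertex 0.47 2.369 4.168
endloop
endfacet
facet normal -0.066 0.381 -0.922
outer loop
vertex -0.648 2.672 3.06
vertex 0.39 2.831 3.052
vertex -0.005 1.922 2.704
endloop
endfacet
facet normal -0.590 -0.698 0.405
outer loop
vertex -0.648 2.672 3.06
vertex -0.005 1.922 2.704
vertex 0.47 2.369 4.168
endloop
endfacet
facet normal -0.066 0.381 -0.922
outer loop
vertex -0.005 1.922 2.704
vertex 0.39 2.831 3.052
vertex 1.033 2.081 2.696
endloop
endfacet
facet normal 0.149 -0.958 0.244
outer loop
vertex -0.005 1.922 2.704
vertex 1.033 2.081 2.696
vertex 0.47 2.369 4.168
endloop
endfacet

endsolid


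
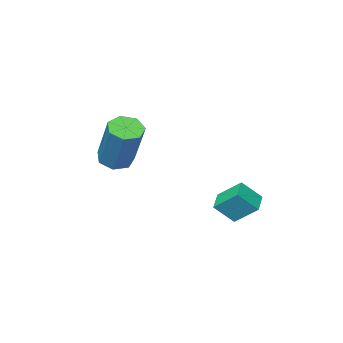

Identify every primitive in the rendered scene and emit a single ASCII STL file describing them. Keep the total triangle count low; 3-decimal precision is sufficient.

solid 
facet normal -0.160 -0.509 -0.846
outer loop
vertex 3.081 -0.565 1.938
vertex 2.43 -0.505 2.025
vertex 2.841 -0.101 1.704
endloop
endfacet
facet normal 0.894 0.289 -0.343
outer loop
vertex 3.081 -0.565 1.938
vertex 2.841 -0.101 1.704
vertex 3.422 0.526 3.748
endloop
endfacet
facet normal 0.893 0.291 -0.343
outer loop
vertex 3.422 0.526 3.748
vertex 2.841 -0.101 1.704
vertex 3.181 0.99 3.514
endloop
endfacet
facet normal 0.159 0.509 0.846
outer loop
vertex 3.422 0.526 3.748
vertex 3.181 0.99 3.514
vertex 2.77 0.585 3.835
endloop
endfacet
facet normal -0.160 -0.509 -0.846
outer loop
vertex 2.841 -0.101 1.704
vertex 2.43 -0.505 2.025
vertex 2.291 0.059 1.712
endloop
endfacet
facet normal 0.229 0.814 -0.534
outer loop
vertex 2.841 -0.101 1.704
vertex 2.291 0.059 1.712
vertex 3.181 0.99 3.514
endloop
endfacet
facet normal 0.229 0.814 -0.534
outer loop
vertex 3.181 0.99 3.514
vertex 2.291 0.059 1.712
vertex 2.631 1.149 3.521
endloop
endfacet
facet normal 0.158 0.510 0.846
outer loop
vertex 3.181 0.99 3.514
vertex 2.631 1.149 3.521
vertex 2.77 0.585 3.835
endloop
endfacet
facet normal -0.158 -0.509 -0.846
outer loop
vertex 2.291 0.059 1.712
vertex 2.43 -0.505 2.025
vertex 1.845 -0.207 1.955
endloop
endfacet
facet normal -0.608 0.725 -0.323
outer loop
vertex 2.291 0.059 1.712
vertex 1.845 -0.207 1.955
vertex 2.631 1.149 3.521
endloop
endfacet
facet normal -0.609 0.725 -0.322
outer loop
vertex 2.631 1.149 3.521
vertex 1.845 -0.207 1.955
vertex 2.186 0.884 3.765
endloop
endfacet
facet normal 0.160 0.510 0.845
outer loop
vertex 2.631 1.149 3.521
vertex 2.186 0.884 3.765
vertex 2.77 0.585 3.835
endloop
endfacet
facet normal -0.159 -0.511 -0.845
outer loop
vertex 1.845 -0.207 1.955
vertex 2.43 -0.505 2.025
vertex 1.84 -0.697 2.252
endloop
endfacet
facet normal -0.987 0.090 0.132
outer loop
vertex 1.845 -0.207 1.955
vertex 1.84 -0.697 2.252
vertex 2.186 0.884 3.765
endloop
endfacet
facet normal -0.987 0.090 0.132
outer loop
vertex 2.186 0.884 3.765
vertex 1.84 -0.697 2.252
vertex 2.181 0.394 4.061
endloop
endfacet
facet normal 0.159 0.509 0.846
outer loop
vertex 2.186 0.884 3.765
vertex 2.181 0.394 4.061
vertex 2.77 0.585 3.835
endloop
endfacet
facet normal -0.160 -0.509 -0.846
outer loop
vertex 1.84 -0.697 2.252
vertex 2.43 -0.505 2.025
vertex 2.279 -1.043 2.377
endloop
endfacet
facet normal -0.622 -0.613 0.487
outer loop
vertex 1.84 -0.697 2.252
vertex 2.279 -1.043 2.377
vertex 2.181 0.394 4.061
endloop
endfacet
facet normal -0.623 -0.613 0.487
outer loop
vertex 2.181 0.394 4.061
vertex 2.279 -1.043 2.377
vertex 2.62 0.048 4.187
endloop
endfacet
facet normal 0.159 0.510 0.845
outer loop
vertex 2.181 0.394 4.061
vertex 2.62 0.048 4.187
vertex 2.77 0.585 3.835
endloop
endfacet
facet normal -0.159 -0.509 -0.846
outer loop
vertex 2.279 -1.043 2.377
vertex 2.43 -0.505 2.025
vertex 2.831 -0.984 2.238
endloop
endfacet
facet normal 0.211 -0.854 0.475
outer loop
vertex 2.279 -1.043 2.377
vertex 2.831 -0.984 2.238
vertex 2.62 0.048 4.187
endloop
endfacet
facet normal 0.209 -0.855 0.475
outer loop
vertex 2.62 0.048 4.187
vertex 2.831 -0.984 2.238
vertex 3.172 0.106 4.048
endloop
endfacet
facet normal 0.159 0.510 0.845
outer loop
vertex 2.62 0.048 4.187
vertex 3.172 0.106 4.048
vertex 2.77 0.585 3.835
endloop
endfacet
facet normal -0.160 -0.510 -0.845
outer loop
vertex 2.831 -0.984 2.238
vertex 2.43 -0.505 2.025
vertex 3.081 -0.565 1.938
endloop
endfacet
facet normal 0.885 -0.453 0.106
outer loop
vertex 2.831 -0.984 2.238
vertex 3.081 -0.565 1.938
vertex 3.172 0.106 4.048
endloop
endfacet
facet normal 0.886 -0.452 0.106
outer loop
vertex 3.172 0.106 4.048
vertex 3.081 -0.565 1.938
vertex 3.422 0.526 3.748
endloop
endfacet
facet normal 0.159 0.509 0.846
outer loop
vertex 3.172 0.106 4.048
vertex 3.422 0.526 3.748
vertex 2.77 0.585 3.835
endloop
endfacet
facet normal -0.725 -0.626 0.289
outer loop
vertex 0.717 2.879 0.956
vertex 0.337 3.655 1.684
vertex 0.121 3.246 0.255
endloop
endfacet
facet normal 0.336 -0.687 -0.645
outer loop
vertex 0.723 3.765 0.016
vertex 0.717 2.879 0.956
vertex 0.121 3.246 0.255
endloop
endfacet
facet normal -0.725 -0.625 0.289
outer loop
vertex 0.121 3.246 0.255
vertex 0.337 3.655 1.684
vertex -0.258 4.022 0.984
endloop
endfacet
facet normal -0.601 0.371 -0.708
outer loop
vertex -0.258 4.022 0.984
vertex 0.723 3.765 0.016
vertex 0.121 3.246 0.255
endloop
endfacet
facet normal 0.601 -0.370 0.708
outer loop
vertex 0.717 2.879 0.956
vertex 0.939 4.174 1.445
vertex 0.337 3.655 1.684
endloop
endfacet
facet normal 0.335 -0.687 -0.645
outer loop
vertex 1.318 3.398 0.716
vertex 0.717 2.879 0.956
vertex 0.723 3.765 0.016
endloop
endfacet
facet normal 0.602 -0.370 0.707
outer loop
vertex 1.318 3.398 0.716
vertex 0.939 4.174 1.445
vertex 0.717 2.879 0.956
endloop
endfacet
facet normal -0.336 0.686 0.645
outer loop
vertex 0.337 3.655 1.684
vertex 0.939 4.174 1.445
vertex -0.258 4.022 0.984
endloop
endfacet
facet normal -0.602 0.370 -0.708
outer loop
vertex 0.343 4.541 0.744
vertex 0.723 3.765 0.016
vertex -0.258 4.022 0.984
endloop
endfacet
facet normal -0.336 0.687 0.645
outer loop
vertex -0.258 4.022 0.984
vertex 0.939 4.174 1.445
vertex 0.343 4.541 0.744
endloop
endfacet
facet normal 0.725 0.626 -0.288
outer loop
vertex 0.343 4.541 0.744
vertex 1.318 3.398 0.716
vertex 0.723 3.765 0.016
endloop
endfacet
facet normal 0.725 0.625 -0.289
outer loop
vertex 0.939 4.174 1.445
vertex 1.318 3.398 0.716
vertex 0.343 4.541 0.744
endloop
endfacet

endsolid


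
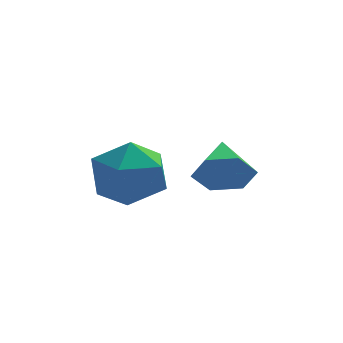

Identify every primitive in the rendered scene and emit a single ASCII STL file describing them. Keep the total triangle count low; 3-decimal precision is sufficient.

solid 
facet normal -0.783 0.601 0.157
outer loop
vertex -3.377 -0.527 -3.096
vertex -3.524 -1.003 -2.007
vertex -2.818 -0.046 -2.151
endloop
endfacet
facet normal -0.310 0.909 -0.279
outer loop
vertex -3.377 -0.527 -3.096
vertex -2.818 -0.046 -2.151
vertex -2.237 -0.168 -3.192
endloop
endfacet
facet normal -0.224 0.484 -0.846
outer loop
vertex -3.377 -0.527 -3.096
vertex -2.237 -0.168 -3.192
vertex -2.584 -1.201 -3.691
endloop
endfacet
facet normal -0.644 -0.087 -0.760
outer loop
vertex -3.377 -0.527 -3.096
vertex -2.584 -1.201 -3.691
vertex -3.38 -1.717 -2.958
endloop
endfacet
facet normal -0.990 -0.014 -0.140
outer loop
vertex -3.377 -0.527 -3.096
vertex -3.38 -1.717 -2.958
vertex -3.524 -1.003 -2.007
endloop
endfacet
facet normal 0.314 0.947 0.064
outer loop
vertex -2.237 -0.168 -3.192
vertex -2.818 -0.046 -2.151
vertex -1.68 -0.423 -2.162
endloop
endfacet
facet normal -0.452 0.450 0.770
outer loop
vertex -2.818 -0.046 -2.151
vertex -3.524 -1.003 -2.007
vertex -2.476 -0.939 -1.429
endloop
endfacet
facet normal -0.786 -0.545 0.290
outer loop
vertex -3.524 -1.003 -2.007
vertex -3.38 -1.717 -2.958
vertex -2.823 -1.972 -1.928
endloop
endfacet
facet normal -0.227 -0.663 -0.713
outer loop
vertex -3.38 -1.717 -2.958
vertex -2.584 -1.201 -3.691
vertex -2.242 -2.094 -2.969
endloop
endfacet
facet normal 0.454 0.259 -0.852
outer loop
vertex -2.584 -1.201 -3.691
vertex -2.237 -0.168 -3.192
vertex -1.536 -1.137 -3.113
endloop
endfacet
facet normal 0.644 0.087 0.760
outer loop
vertex -1.683 -1.613 -2.024
vertex -1.68 -0.423 -2.162
vertex -2.476 -0.939 -1.429
endloop
endfacet
facet normal 0.224 -0.484 0.846
outer loop
vertex -1.683 -1.613 -2.024
vertex -2.476 -0.939 -1.429
vertex -2.823 -1.972 -1.928
endloop
endfacet
facet normal 0.310 -0.909 0.279
outer loop
vertex -1.683 -1.613 -2.024
vertex -2.823 -1.972 -1.928
vertex -2.242 -2.094 -2.969
endloop
endfacet
facet normal 0.783 -0.601 -0.157
outer loop
vertex -1.683 -1.613 -2.024
vertex -2.242 -2.094 -2.969
vertex -1.536 -1.137 -3.113
endloop
endfacet
facet normal 0.990 0.014 0.140
outer loop
vertex -1.683 -1.613 -2.024
vertex -1.536 -1.137 -3.113
vertex -1.68 -0.423 -2.162
endloop
endfacet
facet normal 0.227 0.663 0.713
outer loop
vertex -2.476 -0.939 -1.429
vertex -1.68 -0.423 -2.162
vertex -2.818 -0.046 -2.151
endloop
endfacet
facet normal -0.454 -0.259 0.852
outer loop
vertex -2.823 -1.972 -1.928
vertex -2.476 -0.939 -1.429
vertex -3.524 -1.003 -2.007
endloop
endfacet
facet normal -0.314 -0.947 -0.064
outer loop
vertex -2.242 -2.094 -2.969
vertex -2.823 -1.972 -1.928
vertex -3.38 -1.717 -2.958
endloop
endfacet
facet normal 0.452 -0.450 -0.770
outer loop
vertex -1.536 -1.137 -3.113
vertex -2.242 -2.094 -2.969
vertex -2.584 -1.201 -3.691
endloop
endfacet
facet normal 0.786 0.545 -0.290
outer loop
vertex -1.68 -0.423 -2.162
vertex -1.536 -1.137 -3.113
vertex -2.237 -0.168 -3.192
endloop
endfacet
facet normal -0.017 -0.936 -0.351
outer loop
vertex 0.48 0.344 -2.776
vertex 0.107 0.649 -3.571
vertex 1.031 0.598 -3.481
endloop
endfacet
facet normal 0.722 0.238 0.650
outer loop
vertex 0.48 0.344 -2.776
vertex 1.031 0.598 -3.481
vertex 0.133 2.091 -3.029
endloop
endfacet
facet normal -0.017 -0.936 -0.352
outer loop
vertex 1.031 0.598 -3.481
vertex 0.107 0.649 -3.571
vertex 0.657 0.904 -4.276
endloop
endfacet
facet normal 0.819 0.546 -0.175
outer loop
vertex 1.031 0.598 -3.481
vertex 0.657 0.904 -4.276
vertex 0.133 2.091 -3.029
endloop
endfacet
facet normal -0.017 -0.936 -0.352
outer loop
vertex 0.657 0.904 -4.276
vertex 0.107 0.649 -3.571
vertex -0.267 0.955 -4.366
endloop
endfacet
facet normal 0.105 0.742 -0.662
outer loop
vertex 0.657 0.904 -4.276
vertex -0.267 0.955 -4.366
vertex 0.133 2.091 -3.029
endloop
endfacet
facet normal -0.018 -0.936 -0.352
outer loop
vertex -0.267 0.955 -4.366
vertex 0.107 0.649 -3.571
vertex -0.818 0.7 -3.66
endloop
endfacet
facet normal -0.706 0.630 -0.324
outer loop
vertex -0.267 0.955 -4.366
vertex -0.818 0.7 -3.66
vertex 0.133 2.091 -3.029
endloop
endfacet
facet normal -0.018 -0.936 -0.351
outer loop
vertex -0.818 0.7 -3.66
vertex 0.107 0.649 -3.571
vertex -0.444 0.395 -2.866
endloop
endfacet
facet normal -0.803 0.321 0.502
outer loop
vertex -0.818 0.7 -3.66
vertex -0.444 0.395 -2.866
vertex 0.133 2.091 -3.029
endloop
endfacet
facet normal -0.017 -0.936 -0.351
outer loop
vertex -0.444 0.395 -2.866
vertex 0.107 0.649 -3.571
vertex 0.48 0.344 -2.776
endloop
endfacet
facet normal -0.089 0.125 0.988
outer loop
vertex -0.444 0.395 -2.866
vertex 0.48 0.344 -2.776
vertex 0.133 2.091 -3.029
endloop
endfacet

endsolid


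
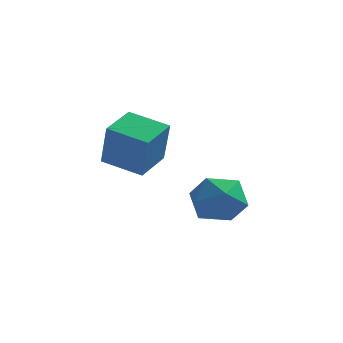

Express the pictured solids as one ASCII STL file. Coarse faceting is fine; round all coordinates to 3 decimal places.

solid 
facet normal -0.958 0.112 0.263
outer loop
vertex -1.798 -1.114 -0.147
vertex -1.52 0.361 0.238
vertex -2.221 -0.573 -1.919
endloop
endfacet
facet normal -0.180 -0.952 -0.248
outer loop
vertex -0.62 -0.761 -2.358
vertex -1.798 -1.114 -0.147
vertex -2.221 -0.573 -1.919
endloop
endfacet
facet normal -0.958 0.113 0.263
outer loop
vertex -2.221 -0.573 -1.919
vertex -1.52 0.361 0.238
vertex -1.942 0.902 -1.534
endloop
endfacet
facet normal -0.222 0.285 -0.932
outer loop
vertex -1.942 0.902 -1.534
vertex -0.62 -0.761 -2.358
vertex -2.221 -0.573 -1.919
endloop
endfacet
facet normal 0.222 -0.285 0.932
outer loop
vertex -1.798 -1.114 -0.147
vertex 0.081 0.173 -0.201
vertex -1.52 0.361 0.238
endloop
endfacet
facet normal -0.180 -0.952 -0.248
outer loop
vertex -0.198 -1.302 -0.586
vertex -1.798 -1.114 -0.147
vertex -0.62 -0.761 -2.358
endloop
endfacet
facet normal 0.222 -0.285 0.932
outer loop
vertex -0.198 -1.302 -0.586
vertex 0.081 0.173 -0.201
vertex -1.798 -1.114 -0.147
endloop
endfacet
facet normal 0.180 0.952 0.248
outer loop
vertex -1.52 0.361 0.238
vertex 0.081 0.173 -0.201
vertex -1.942 0.902 -1.534
endloop
endfacet
facet normal -0.222 0.285 -0.932
outer loop
vertex -0.342 0.714 -1.973
vertex -0.62 -0.761 -2.358
vertex -1.942 0.902 -1.534
endloop
endfacet
facet normal 0.180 0.952 0.248
outer loop
vertex -1.942 0.902 -1.534
vertex 0.081 0.173 -0.201
vertex -0.342 0.714 -1.973
endloop
endfacet
facet normal 0.958 -0.112 -0.262
outer loop
vertex -0.342 0.714 -1.973
vertex -0.198 -1.302 -0.586
vertex -0.62 -0.761 -2.358
endloop
endfacet
facet normal 0.958 -0.113 -0.263
outer loop
vertex 0.081 0.173 -0.201
vertex -0.198 -1.302 -0.586
vertex -0.342 0.714 -1.973
endloop
endfacet
facet normal 0.273 -0.221 0.936
outer loop
vertex 3.074 -1.369 -1.947
vertex 2.077 -1.886 -1.778
vertex 2.962 -2.475 -2.175
endloop
endfacet
facet normal 0.842 -0.189 0.506
outer loop
vertex 3.074 -1.369 -1.947
vertex 2.962 -2.475 -2.175
vertex 3.54 -1.804 -2.886
endloop
endfacet
facet normal 0.861 0.461 0.214
outer loop
vertex 3.074 -1.369 -1.947
vertex 3.54 -1.804 -2.886
vertex 3.012 -0.799 -2.927
endloop
endfacet
facet normal 0.305 0.832 0.464
outer loop
vertex 3.074 -1.369 -1.947
vertex 3.012 -0.799 -2.927
vertex 2.108 -0.85 -2.242
endloop
endfacet
facet normal -0.058 0.410 0.910
outer loop
vertex 3.074 -1.369 -1.947
vertex 2.108 -0.85 -2.242
vertex 2.077 -1.886 -1.778
endloop
endfacet
facet normal 0.748 -0.664 -0.019
outer loop
vertex 3.54 -1.804 -2.886
vertex 2.962 -2.475 -2.175
vertex 2.832 -2.59 -3.298
endloop
endfacet
facet normal -0.172 -0.715 0.677
outer loop
vertex 2.962 -2.475 -2.175
vertex 2.077 -1.886 -1.778
vertex 1.928 -2.641 -2.613
endloop
endfacet
facet normal -0.709 0.306 0.635
outer loop
vertex 2.077 -1.886 -1.778
vertex 2.108 -0.85 -2.242
vertex 1.4 -1.636 -2.654
endloop
endfacet
facet normal -0.122 0.989 -0.087
outer loop
vertex 2.108 -0.85 -2.242
vertex 3.012 -0.799 -2.927
vertex 1.978 -0.965 -3.365
endloop
endfacet
facet normal 0.779 0.389 -0.491
outer loop
vertex 3.012 -0.799 -2.927
vertex 3.54 -1.804 -2.886
vertex 2.863 -1.554 -3.762
endloop
endfacet
facet normal -0.305 -0.832 -0.464
outer loop
vertex 1.866 -2.071 -3.593
vertex 2.832 -2.59 -3.298
vertex 1.928 -2.641 -2.613
endloop
endfacet
facet normal -0.861 -0.461 -0.214
outer loop
vertex 1.866 -2.071 -3.593
vertex 1.928 -2.641 -2.613
vertex 1.4 -1.636 -2.654
endloop
endfacet
facet normal -0.842 0.189 -0.506
outer loop
vertex 1.866 -2.071 -3.593
vertex 1.4 -1.636 -2.654
vertex 1.978 -0.965 -3.365
endloop
endfacet
facet normal -0.273 0.221 -0.936
outer loop
vertex 1.866 -2.071 -3.593
vertex 1.978 -0.965 -3.365
vertex 2.863 -1.554 -3.762
endloop
endfacet
facet normal 0.058 -0.410 -0.910
outer loop
vertex 1.866 -2.071 -3.593
vertex 2.863 -1.554 -3.762
vertex 2.832 -2.59 -3.298
endloop
endfacet
facet normal 0.122 -0.989 0.087
outer loop
vertex 1.928 -2.641 -2.613
vertex 2.832 -2.59 -3.298
vertex 2.962 -2.475 -2.175
endloop
endfacet
facet normal -0.779 -0.389 0.491
outer loop
vertex 1.4 -1.636 -2.654
vertex 1.928 -2.641 -2.613
vertex 2.077 -1.886 -1.778
endloop
endfacet
facet normal -0.748 0.664 0.019
outer loop
vertex 1.978 -0.965 -3.365
vertex 1.4 -1.636 -2.654
vertex 2.108 -0.85 -2.242
endloop
endfacet
facet normal 0.172 0.715 -0.677
outer loop
vertex 2.863 -1.554 -3.762
vertex 1.978 -0.965 -3.365
vertex 3.012 -0.799 -2.927
endloop
endfacet
facet normal 0.709 -0.306 -0.635
outer loop
vertex 2.832 -2.59 -3.298
vertex 2.863 -1.554 -3.762
vertex 3.54 -1.804 -2.886
endloop
endfacet

endsolid


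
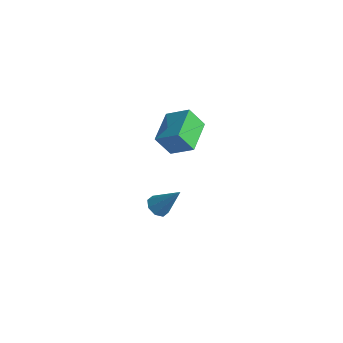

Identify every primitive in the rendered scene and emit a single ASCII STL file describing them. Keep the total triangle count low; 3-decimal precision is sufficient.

solid 
facet normal -0.548 -0.264 -0.794
outer loop
vertex -2.405 -1.906 -3.636
vertex -2.88 -2.146 -3.228
vertex -2.755 -1.552 -3.512
endloop
endfacet
facet normal 0.632 0.723 -0.280
outer loop
vertex -2.405 -1.906 -3.636
vertex -2.755 -1.552 -3.512
vertex -1.86 -1.654 -1.752
endloop
endfacet
facet normal -0.548 -0.264 -0.794
outer loop
vertex -2.755 -1.552 -3.512
vertex -2.88 -2.146 -3.228
vertex -3.178 -1.546 -3.222
endloop
endfacet
facet normal 0.040 0.998 0.038
outer loop
vertex -2.755 -1.552 -3.512
vertex -3.178 -1.546 -3.222
vertex -1.86 -1.654 -1.752
endloop
endfacet
facet normal -0.548 -0.264 -0.794
outer loop
vertex -3.178 -1.546 -3.222
vertex -2.88 -2.146 -3.228
vertex -3.426 -1.891 -2.936
endloop
endfacet
facet normal -0.474 0.738 0.479
outer loop
vertex -3.178 -1.546 -3.222
vertex -3.426 -1.891 -2.936
vertex -1.86 -1.654 -1.752
endloop
endfacet
facet normal -0.548 -0.266 -0.793
outer loop
vertex -3.426 -1.891 -2.936
vertex -2.88 -2.146 -3.228
vertex -3.354 -2.386 -2.82
endloop
endfacet
facet normal -0.610 0.096 0.787
outer loop
vertex -3.426 -1.891 -2.936
vertex -3.354 -2.386 -2.82
vertex -1.86 -1.654 -1.752
endloop
endfacet
facet normal -0.549 -0.265 -0.793
outer loop
vertex -3.354 -2.386 -2.82
vertex -2.88 -2.146 -3.228
vertex -3.004 -2.74 -2.944
endloop
endfacet
facet normal -0.286 -0.556 0.781
outer loop
vertex -3.354 -2.386 -2.82
vertex -3.004 -2.74 -2.944
vertex -1.86 -1.654 -1.752
endloop
endfacet
facet normal -0.548 -0.265 -0.794
outer loop
vertex -3.004 -2.74 -2.944
vertex -2.88 -2.146 -3.228
vertex -2.581 -2.746 -3.234
endloop
endfacet
facet normal 0.306 -0.831 0.464
outer loop
vertex -3.004 -2.74 -2.944
vertex -2.581 -2.746 -3.234
vertex -1.86 -1.654 -1.752
endloop
endfacet
facet normal -0.547 -0.265 -0.794
outer loop
vertex -2.581 -2.746 -3.234
vertex -2.88 -2.146 -3.228
vertex -2.333 -2.401 -3.52
endloop
endfacet
facet normal 0.820 -0.571 0.022
outer loop
vertex -2.581 -2.746 -3.234
vertex -2.333 -2.401 -3.52
vertex -1.86 -1.654 -1.752
endloop
endfacet
facet normal -0.547 -0.266 -0.794
outer loop
vertex -2.333 -2.401 -3.52
vertex -2.88 -2.146 -3.228
vertex -2.405 -1.906 -3.636
endloop
endfacet
facet normal 0.956 0.072 -0.286
outer loop
vertex -2.333 -2.401 -3.52
vertex -2.405 -1.906 -3.636
vertex -1.86 -1.654 -1.752
endloop
endfacet
facet normal -0.802 -0.240 -0.547
outer loop
vertex -2.268 -3.076 3.429
vertex -2.954 -1.39 3.697
vertex -1.653 -2.652 2.341
endloop
endfacet
facet normal 0.373 -0.916 -0.146
outer loop
vertex -0.506 -2.31 3.123
vertex -2.268 -3.076 3.429
vertex -1.653 -2.652 2.341
endloop
endfacet
facet normal -0.802 -0.240 -0.547
outer loop
vertex -1.653 -2.652 2.341
vertex -2.954 -1.39 3.697
vertex -2.339 -0.966 2.609
endloop
endfacet
facet normal 0.466 0.321 -0.824
outer loop
vertex -2.339 -0.966 2.609
vertex -0.506 -2.31 3.123
vertex -1.653 -2.652 2.341
endloop
endfacet
facet normal -0.466 -0.321 0.824
outer loop
vertex -2.268 -3.076 3.429
vertex -1.807 -1.048 4.479
vertex -2.954 -1.39 3.697
endloop
endfacet
facet normal 0.373 -0.916 -0.146
outer loop
vertex -1.121 -2.734 4.211
vertex -2.268 -3.076 3.429
vertex -0.506 -2.31 3.123
endloop
endfacet
facet normal -0.466 -0.321 0.824
outer loop
vertex -1.121 -2.734 4.211
vertex -1.807 -1.048 4.479
vertex -2.268 -3.076 3.429
endloop
endfacet
facet normal -0.373 0.916 0.146
outer loop
vertex -2.954 -1.39 3.697
vertex -1.807 -1.048 4.479
vertex -2.339 -0.966 2.609
endloop
endfacet
facet normal 0.466 0.321 -0.824
outer loop
vertex -1.192 -0.624 3.391
vertex -0.506 -2.31 3.123
vertex -2.339 -0.966 2.609
endloop
endfacet
facet normal -0.373 0.916 0.146
outer loop
vertex -2.339 -0.966 2.609
vertex -1.807 -1.048 4.479
vertex -1.192 -0.624 3.391
endloop
endfacet
facet normal 0.802 0.240 0.547
outer loop
vertex -1.192 -0.624 3.391
vertex -1.121 -2.734 4.211
vertex -0.506 -2.31 3.123
endloop
endfacet
facet normal 0.802 0.240 0.547
outer loop
vertex -1.807 -1.048 4.479
vertex -1.121 -2.734 4.211
vertex -1.192 -0.624 3.391
endloop
endfacet

endsolid


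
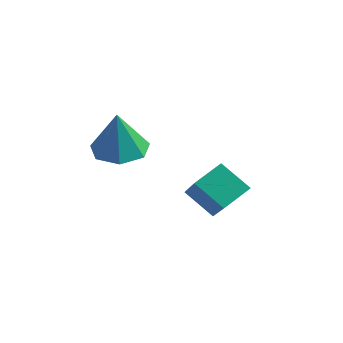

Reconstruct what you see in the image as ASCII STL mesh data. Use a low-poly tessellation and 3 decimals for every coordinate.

solid 
facet normal -0.762 -0.195 0.617
outer loop
vertex 1.346 1.344 2.913
vertex 1.508 2.15 3.368
vertex 0.117 2.281 1.692
endloop
endfacet
facet normal -0.172 -0.858 -0.485
outer loop
vertex 0.932 2.49 1.032
vertex 1.346 1.344 2.913
vertex 0.117 2.281 1.692
endloop
endfacet
facet normal -0.762 -0.197 0.617
outer loop
vertex 0.117 2.281 1.692
vertex 1.508 2.15 3.368
vertex 0.278 3.087 2.148
endloop
endfacet
facet normal -0.624 0.475 -0.620
outer loop
vertex 0.278 3.087 2.148
vertex 0.932 2.49 1.032
vertex 0.117 2.281 1.692
endloop
endfacet
facet normal 0.624 -0.475 0.620
outer loop
vertex 1.346 1.344 2.913
vertex 2.323 2.359 2.708
vertex 1.508 2.15 3.368
endloop
endfacet
facet normal -0.173 -0.858 -0.484
outer loop
vertex 2.162 1.553 2.252
vertex 1.346 1.344 2.913
vertex 0.932 2.49 1.032
endloop
endfacet
facet normal 0.624 -0.475 0.620
outer loop
vertex 2.162 1.553 2.252
vertex 2.323 2.359 2.708
vertex 1.346 1.344 2.913
endloop
endfacet
facet normal 0.173 0.858 0.485
outer loop
vertex 1.508 2.15 3.368
vertex 2.323 2.359 2.708
vertex 0.278 3.087 2.148
endloop
endfacet
facet normal -0.624 0.475 -0.620
outer loop
vertex 1.094 3.296 1.487
vertex 0.932 2.49 1.032
vertex 0.278 3.087 2.148
endloop
endfacet
facet normal 0.173 0.858 0.484
outer loop
vertex 0.278 3.087 2.148
vertex 2.323 2.359 2.708
vertex 1.094 3.296 1.487
endloop
endfacet
facet normal 0.762 0.196 -0.618
outer loop
vertex 1.094 3.296 1.487
vertex 2.162 1.553 2.252
vertex 0.932 2.49 1.032
endloop
endfacet
facet normal 0.762 0.197 -0.617
outer loop
vertex 2.323 2.359 2.708
vertex 2.162 1.553 2.252
vertex 1.094 3.296 1.487
endloop
endfacet
facet normal -0.116 0.179 -0.977
outer loop
vertex -0.807 1.939 3.287
vertex -1.233 1.277 3.216
vertex -1.483 2.008 3.38
endloop
endfacet
facet normal 0.162 0.795 0.585
outer loop
vertex -0.807 1.939 3.287
vertex -1.483 2.008 3.38
vertex -1.067 1.023 4.604
endloop
endfacet
facet normal -0.117 0.179 -0.977
outer loop
vertex -1.483 2.008 3.38
vertex -1.233 1.277 3.216
vertex -1.97 1.527 3.35
endloop
endfacet
facet normal -0.568 0.536 0.624
outer loop
vertex -1.483 2.008 3.38
vertex -1.97 1.527 3.35
vertex -1.067 1.023 4.604
endloop
endfacet
facet normal -0.117 0.178 -0.977
outer loop
vertex -1.97 1.527 3.35
vertex -1.233 1.277 3.216
vertex -1.902 0.858 3.22
endloop
endfacet
facet normal -0.831 -0.186 0.524
outer loop
vertex -1.97 1.527 3.35
vertex -1.902 0.858 3.22
vertex -1.067 1.023 4.604
endloop
endfacet
facet normal -0.117 0.178 -0.977
outer loop
vertex -1.902 0.858 3.22
vertex -1.233 1.277 3.216
vertex -1.33 0.504 3.087
endloop
endfacet
facet normal -0.430 -0.829 0.358
outer loop
vertex -1.902 0.858 3.22
vertex -1.33 0.504 3.087
vertex -1.067 1.023 4.604
endloop
endfacet
facet normal -0.117 0.178 -0.977
outer loop
vertex -1.33 0.504 3.087
vertex -1.233 1.277 3.216
vertex -0.685 0.732 3.051
endloop
endfacet
facet normal 0.335 -0.908 0.252
outer loop
vertex -1.33 0.504 3.087
vertex -0.685 0.732 3.051
vertex -1.067 1.023 4.604
endloop
endfacet
facet normal -0.117 0.179 -0.977
outer loop
vertex -0.685 0.732 3.051
vertex -1.233 1.277 3.216
vertex -0.452 1.371 3.14
endloop
endfacet
facet normal 0.887 -0.363 0.286
outer loop
vertex -0.685 0.732 3.051
vertex -0.452 1.371 3.14
vertex -1.067 1.023 4.604
endloop
endfacet
facet normal -0.117 0.180 -0.977
outer loop
vertex -0.452 1.371 3.14
vertex -1.233 1.277 3.216
vertex -0.807 1.939 3.287
endloop
endfacet
facet normal 0.810 0.394 0.434
outer loop
vertex -0.452 1.371 3.14
vertex -0.807 1.939 3.287
vertex -1.067 1.023 4.604
endloop
endfacet

endsolid


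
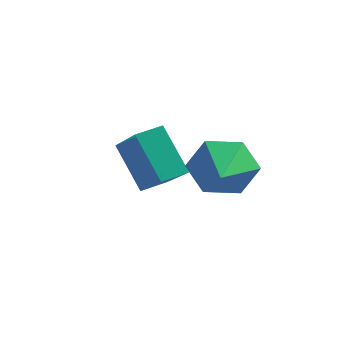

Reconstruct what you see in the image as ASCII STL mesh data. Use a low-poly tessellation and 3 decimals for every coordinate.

solid 
facet normal -0.453 0.844 -0.288
outer loop
vertex 2.253 2.017 -1.548
vertex 1.713 2.006 -0.73
vertex 2.578 2.467 -0.74
endloop
endfacet
facet normal 0.943 -0.166 -0.287
outer loop
vertex 2.253 2.017 -1.548
vertex 2.578 2.467 -0.74
vertex 2.407 0.714 -0.29
endloop
endfacet
facet normal -0.453 0.844 -0.287
outer loop
vertex 2.578 2.467 -0.74
vertex 1.713 2.006 -0.73
vertex 2.038 2.455 0.078
endloop
endfacet
facet normal 0.833 0.060 0.551
outer loop
vertex 2.578 2.467 -0.74
vertex 2.038 2.455 0.078
vertex 2.407 0.714 -0.29
endloop
endfacet
facet normal -0.453 0.844 -0.287
outer loop
vertex 2.038 2.455 0.078
vertex 1.713 2.006 -0.73
vertex 1.173 1.994 0.088
endloop
endfacet
facet normal 0.109 -0.183 0.977
outer loop
vertex 2.038 2.455 0.078
vertex 1.173 1.994 0.088
vertex 2.407 0.714 -0.29
endloop
endfacet
facet normal -0.454 0.844 -0.287
outer loop
vertex 1.173 1.994 0.088
vertex 1.713 2.006 -0.73
vertex 0.849 1.545 -0.72
endloop
endfacet
facet normal -0.504 -0.653 0.565
outer loop
vertex 1.173 1.994 0.088
vertex 0.849 1.545 -0.72
vertex 2.407 0.714 -0.29
endloop
endfacet
facet normal -0.453 0.844 -0.288
outer loop
vertex 0.849 1.545 -0.72
vertex 1.713 2.006 -0.73
vertex 1.389 1.556 -1.538
endloop
endfacet
facet normal -0.394 -0.878 -0.272
outer loop
vertex 0.849 1.545 -0.72
vertex 1.389 1.556 -1.538
vertex 2.407 0.714 -0.29
endloop
endfacet
facet normal -0.453 0.844 -0.288
outer loop
vertex 1.389 1.556 -1.538
vertex 1.713 2.006 -0.73
vertex 2.253 2.017 -1.548
endloop
endfacet
facet normal 0.331 -0.635 -0.698
outer loop
vertex 1.389 1.556 -1.538
vertex 2.253 2.017 -1.548
vertex 2.407 0.714 -0.29
endloop
endfacet
facet normal -0.494 -0.853 -0.165
outer loop
vertex 0.471 0.98 -1.16
vertex -0.539 1.311 0.154
vertex -0.811 1.961 -2.391
endloop
endfacet
facet normal 0.597 -0.195 -0.778
outer loop
vertex -0.401 2.669 -2.254
vertex 0.471 0.98 -1.16
vertex -0.811 1.961 -2.391
endloop
endfacet
facet normal -0.494 -0.854 -0.165
outer loop
vertex -0.811 1.961 -2.391
vertex -0.539 1.311 0.154
vertex -1.821 2.291 -1.078
endloop
endfacet
facet normal -0.631 0.483 -0.607
outer loop
vertex -1.821 2.291 -1.078
vertex -0.401 2.669 -2.254
vertex -0.811 1.961 -2.391
endloop
endfacet
facet normal 0.631 -0.483 0.607
outer loop
vertex 0.471 0.98 -1.16
vertex -0.129 2.019 0.291
vertex -0.539 1.311 0.154
endloop
endfacet
facet normal 0.598 -0.195 -0.777
outer loop
vertex 0.881 1.689 -1.022
vertex 0.471 0.98 -1.16
vertex -0.401 2.669 -2.254
endloop
endfacet
facet normal 0.631 -0.483 0.607
outer loop
vertex 0.881 1.689 -1.022
vertex -0.129 2.019 0.291
vertex 0.471 0.98 -1.16
endloop
endfacet
facet normal -0.598 0.196 0.778
outer loop
vertex -0.539 1.311 0.154
vertex -0.129 2.019 0.291
vertex -1.821 2.291 -1.078
endloop
endfacet
facet normal -0.631 0.483 -0.607
outer loop
vertex -1.411 3.0 -0.94
vertex -0.401 2.669 -2.254
vertex -1.821 2.291 -1.078
endloop
endfacet
facet normal -0.598 0.194 0.778
outer loop
vertex -1.821 2.291 -1.078
vertex -0.129 2.019 0.291
vertex -1.411 3.0 -0.94
endloop
endfacet
facet normal 0.494 0.854 0.165
outer loop
vertex -1.411 3.0 -0.94
vertex 0.881 1.689 -1.022
vertex -0.401 2.669 -2.254
endloop
endfacet
facet normal 0.494 0.853 0.166
outer loop
vertex -0.129 2.019 0.291
vertex 0.881 1.689 -1.022
vertex -1.411 3.0 -0.94
endloop
endfacet

endsolid


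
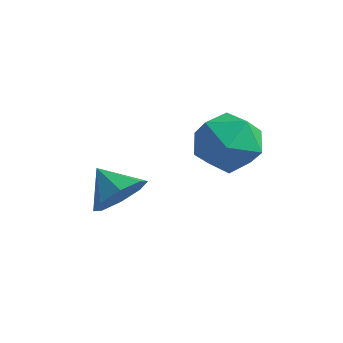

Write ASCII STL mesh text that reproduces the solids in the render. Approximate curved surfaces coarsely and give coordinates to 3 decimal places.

solid 
facet normal 0.815 -0.146 -0.561
outer loop
vertex -0.284 2.072 -1.719
vertex -0.823 1.881 -2.453
vertex -0.442 2.653 -2.1
endloop
endfacet
facet normal -0.031 0.542 0.840
outer loop
vertex -0.284 2.072 -1.719
vertex -0.442 2.653 -2.1
vertex -1.817 2.059 -1.767
endloop
endfacet
facet normal 0.814 -0.145 -0.562
outer loop
vertex -0.442 2.653 -2.1
vertex -0.823 1.881 -2.453
vertex -0.824 2.781 -2.686
endloop
endfacet
facet normal -0.288 0.879 0.380
outer loop
vertex -0.442 2.653 -2.1
vertex -0.824 2.781 -2.686
vertex -1.817 2.059 -1.767
endloop
endfacet
facet normal 0.815 -0.145 -0.562
outer loop
vertex -0.824 2.781 -2.686
vertex -0.823 1.881 -2.453
vertex -1.205 2.383 -3.136
endloop
endfacet
facet normal -0.651 0.751 -0.113
outer loop
vertex -0.824 2.781 -2.686
vertex -1.205 2.383 -3.136
vertex -1.817 2.059 -1.767
endloop
endfacet
facet normal 0.814 -0.145 -0.562
outer loop
vertex -1.205 2.383 -3.136
vertex -0.823 1.881 -2.453
vertex -1.363 1.69 -3.186
endloop
endfacet
facet normal -0.907 0.232 -0.351
outer loop
vertex -1.205 2.383 -3.136
vertex -1.363 1.69 -3.186
vertex -1.817 2.059 -1.767
endloop
endfacet
facet normal 0.814 -0.145 -0.562
outer loop
vertex -1.363 1.69 -3.186
vertex -0.823 1.881 -2.453
vertex -1.204 1.11 -2.806
endloop
endfacet
facet normal -0.907 -0.375 -0.193
outer loop
vertex -1.363 1.69 -3.186
vertex -1.204 1.11 -2.806
vertex -1.817 2.059 -1.767
endloop
endfacet
facet normal 0.815 -0.146 -0.561
outer loop
vertex -1.204 1.11 -2.806
vertex -0.823 1.881 -2.453
vertex -0.823 0.981 -2.219
endloop
endfacet
facet normal -0.651 -0.711 0.266
outer loop
vertex -1.204 1.11 -2.806
vertex -0.823 0.981 -2.219
vertex -1.817 2.059 -1.767
endloop
endfacet
facet normal 0.814 -0.146 -0.562
outer loop
vertex -0.823 0.981 -2.219
vertex -0.823 1.881 -2.453
vertex -0.441 1.38 -1.769
endloop
endfacet
facet normal -0.287 -0.583 0.760
outer loop
vertex -0.823 0.981 -2.219
vertex -0.441 1.38 -1.769
vertex -1.817 2.059 -1.767
endloop
endfacet
facet normal 0.815 -0.144 -0.561
outer loop
vertex -0.441 1.38 -1.769
vertex -0.823 1.881 -2.453
vertex -0.284 2.072 -1.719
endloop
endfacet
facet normal -0.031 -0.065 0.997
outer loop
vertex -0.441 1.38 -1.769
vertex -0.284 2.072 -1.719
vertex -1.817 2.059 -1.767
endloop
endfacet
facet normal -0.821 0.562 0.098
outer loop
vertex 1.235 4.238 -0.467
vertex 0.681 3.347 -0.004
vertex 1.259 4.075 0.667
endloop
endfacet
facet normal -0.232 0.962 0.143
outer loop
vertex 1.235 4.238 -0.467
vertex 1.259 4.075 0.667
vertex 2.212 4.387 0.112
endloop
endfacet
facet normal 0.139 0.877 -0.460
outer loop
vertex 1.235 4.238 -0.467
vertex 2.212 4.387 0.112
vertex 2.223 3.853 -0.902
endloop
endfacet
facet normal -0.221 0.424 -0.878
outer loop
vertex 1.235 4.238 -0.467
vertex 2.223 3.853 -0.902
vertex 1.277 3.21 -0.974
endloop
endfacet
facet normal -0.814 0.230 -0.533
outer loop
vertex 1.235 4.238 -0.467
vertex 1.277 3.21 -0.974
vertex 0.681 3.347 -0.004
endloop
endfacet
facet normal 0.163 0.713 0.682
outer loop
vertex 2.212 4.387 0.112
vertex 1.259 4.075 0.667
vertex 2.263 3.59 0.934
endloop
endfacet
facet normal -0.790 0.065 0.610
outer loop
vertex 1.259 4.075 0.667
vertex 0.681 3.347 -0.004
vertex 1.317 2.947 0.862
endloop
endfacet
facet normal -0.778 -0.474 -0.411
outer loop
vertex 0.681 3.347 -0.004
vertex 1.277 3.21 -0.974
vertex 1.328 2.413 -0.152
endloop
endfacet
facet normal 0.182 -0.158 -0.971
outer loop
vertex 1.277 3.21 -0.974
vertex 2.223 3.853 -0.902
vertex 2.281 2.725 -0.707
endloop
endfacet
facet normal 0.763 0.575 -0.295
outer loop
vertex 2.223 3.853 -0.902
vertex 2.212 4.387 0.112
vertex 2.859 3.453 -0.036
endloop
endfacet
facet normal 0.221 -0.424 0.878
outer loop
vertex 2.305 2.562 0.427
vertex 2.263 3.59 0.934
vertex 1.317 2.947 0.862
endloop
endfacet
facet normal -0.139 -0.877 0.460
outer loop
vertex 2.305 2.562 0.427
vertex 1.317 2.947 0.862
vertex 1.328 2.413 -0.152
endloop
endfacet
facet normal 0.232 -0.962 -0.143
outer loop
vertex 2.305 2.562 0.427
vertex 1.328 2.413 -0.152
vertex 2.281 2.725 -0.707
endloop
endfacet
facet normal 0.821 -0.562 -0.098
outer loop
vertex 2.305 2.562 0.427
vertex 2.281 2.725 -0.707
vertex 2.859 3.453 -0.036
endloop
endfacet
facet normal 0.814 -0.230 0.533
outer loop
vertex 2.305 2.562 0.427
vertex 2.859 3.453 -0.036
vertex 2.263 3.59 0.934
endloop
endfacet
facet normal -0.182 0.158 0.971
outer loop
vertex 1.317 2.947 0.862
vertex 2.263 3.59 0.934
vertex 1.259 4.075 0.667
endloop
endfacet
facet normal -0.763 -0.575 0.295
outer loop
vertex 1.328 2.413 -0.152
vertex 1.317 2.947 0.862
vertex 0.681 3.347 -0.004
endloop
endfacet
facet normal -0.163 -0.713 -0.682
outer loop
vertex 2.281 2.725 -0.707
vertex 1.328 2.413 -0.152
vertex 1.277 3.21 -0.974
endloop
endfacet
facet normal 0.790 -0.065 -0.610
outer loop
vertex 2.859 3.453 -0.036
vertex 2.281 2.725 -0.707
vertex 2.223 3.853 -0.902
endloop
endfacet
facet normal 0.778 0.474 0.411
outer loop
vertex 2.263 3.59 0.934
vertex 2.859 3.453 -0.036
vertex 2.212 4.387 0.112
endloop
endfacet

endsolid
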